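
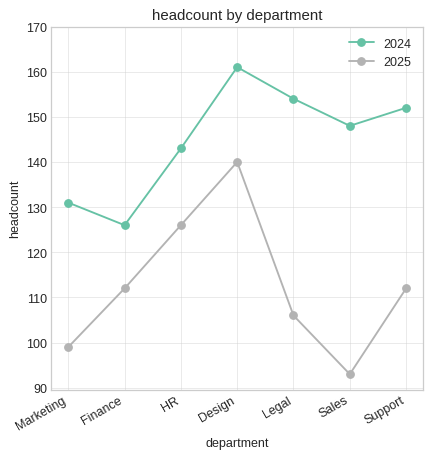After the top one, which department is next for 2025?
Top 3 for 2025: Design ≈ 140, HR ≈ 130, Support ≈ 110.

HR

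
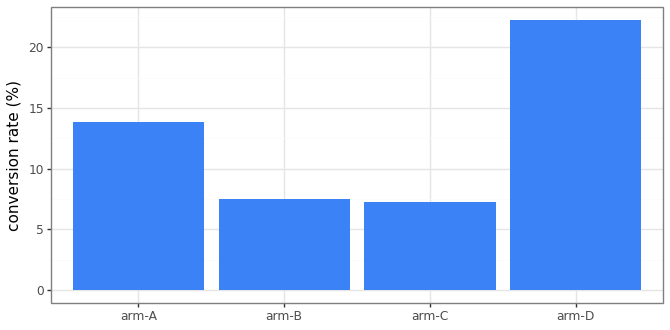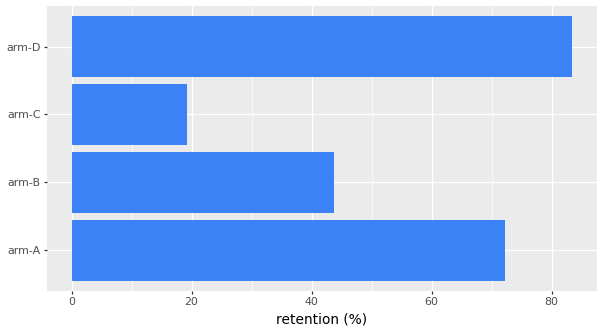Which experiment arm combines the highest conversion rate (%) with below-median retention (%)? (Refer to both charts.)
arm-B

Chart 2 median retention (%) ≈ 60; below-median experiment arms: arm-B, arm-C. Among those, arm-B has the highest conversion rate (%) (≈ 10).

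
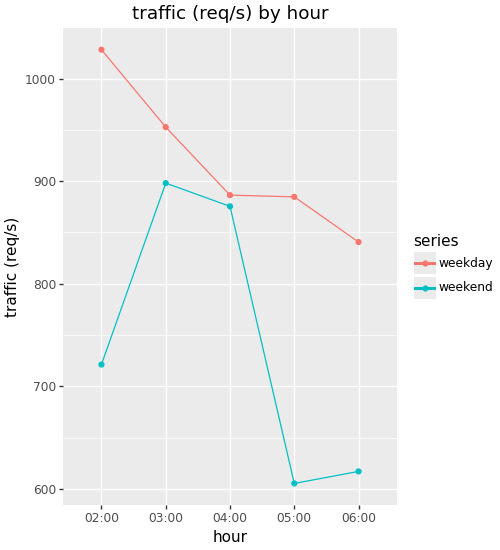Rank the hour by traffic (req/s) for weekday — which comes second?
Top 3 for weekday: 02:00 ≈ 1050, 03:00 ≈ 950, 04:00 ≈ 900.

03:00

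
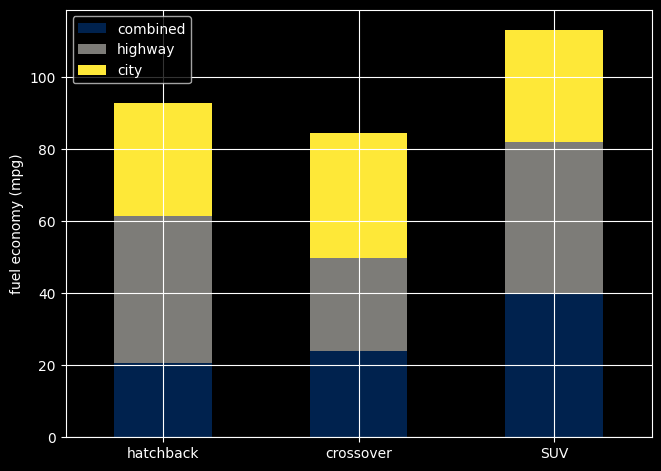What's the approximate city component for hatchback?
city top ≈ 90, bottom ≈ 60; segment ≈ 30.

≈ 30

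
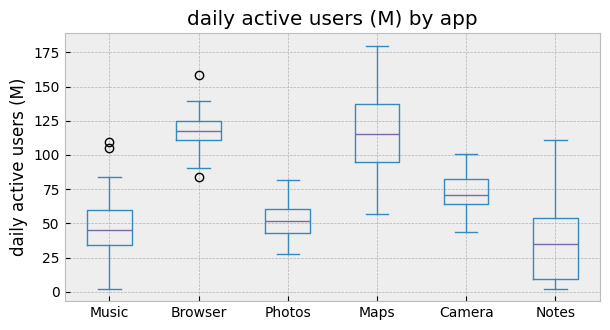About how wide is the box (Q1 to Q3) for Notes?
≈ 40

Q3 ≈ 50, Q1 ≈ 10; IQR ≈ 40.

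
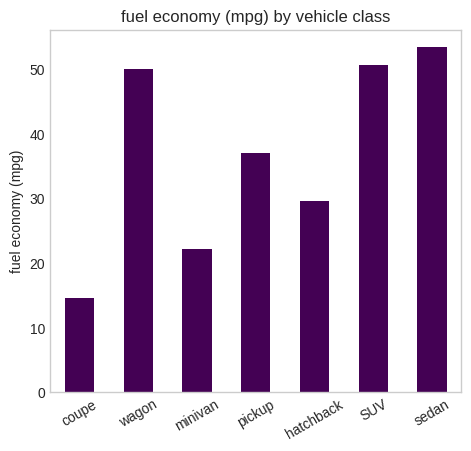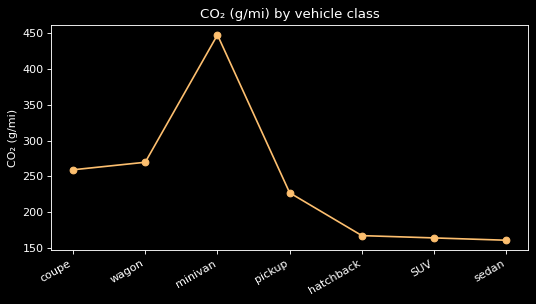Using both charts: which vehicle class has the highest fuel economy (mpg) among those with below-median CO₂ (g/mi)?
Chart 2 median CO₂ (g/mi) ≈ 250; below-median vehicle classes: hatchback, SUV, sedan. Among those, sedan has the highest fuel economy (mpg) (≈ 55).

sedan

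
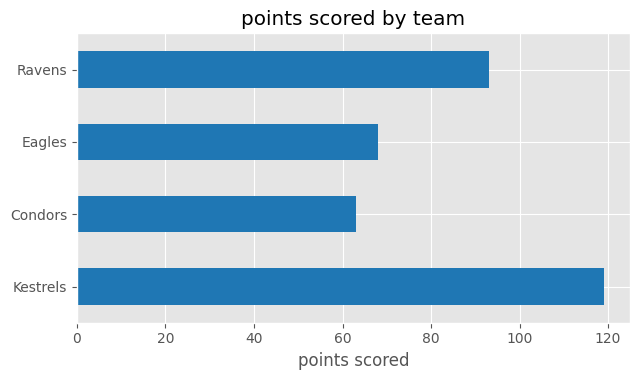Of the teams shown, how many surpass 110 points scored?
Above 110: Kestrels.

1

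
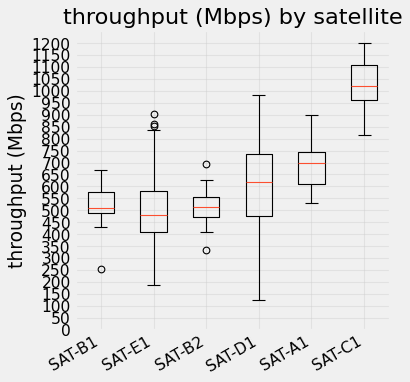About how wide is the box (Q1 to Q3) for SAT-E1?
≈ 200

Q3 ≈ 600, Q1 ≈ 400; IQR ≈ 200.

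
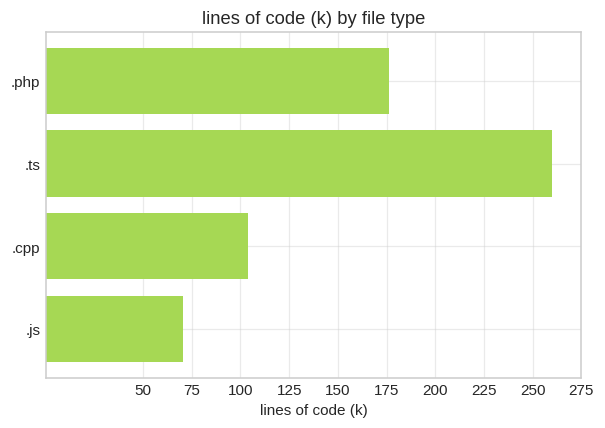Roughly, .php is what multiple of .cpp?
≈ 1.75×

.php ≈ 175, .cpp ≈ 100; 175/100 ≈ 1.75.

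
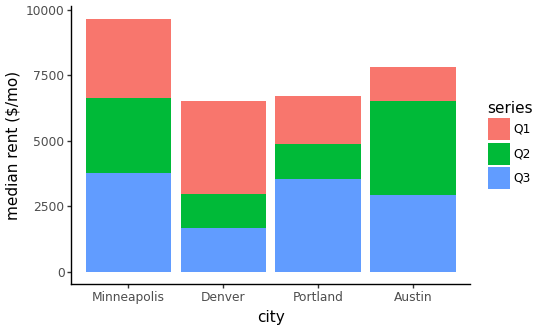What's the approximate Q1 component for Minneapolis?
≈ 3000

Q1 top ≈ 10000, bottom ≈ 7000; segment ≈ 3000.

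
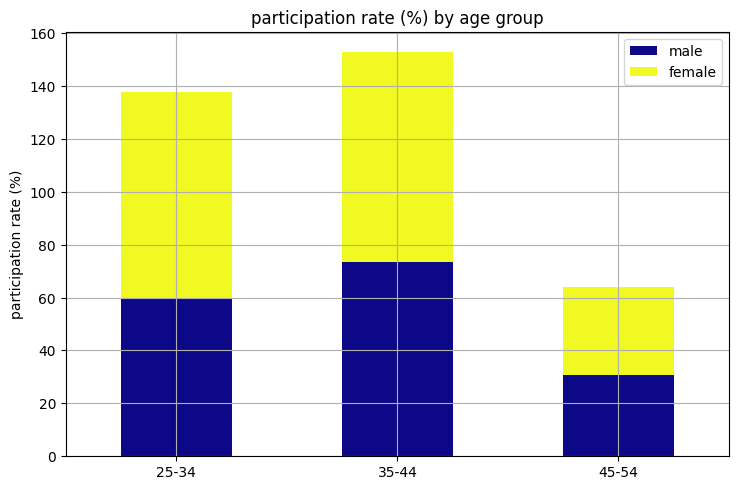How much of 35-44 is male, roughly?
≈ 80

male top ≈ 80, bottom ≈ 0; segment ≈ 80.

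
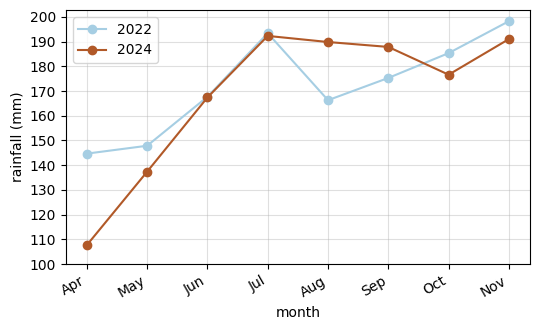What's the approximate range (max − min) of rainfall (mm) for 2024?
Max Jul ≈ 190, min Apr ≈ 110; range ≈ 80.

≈ 80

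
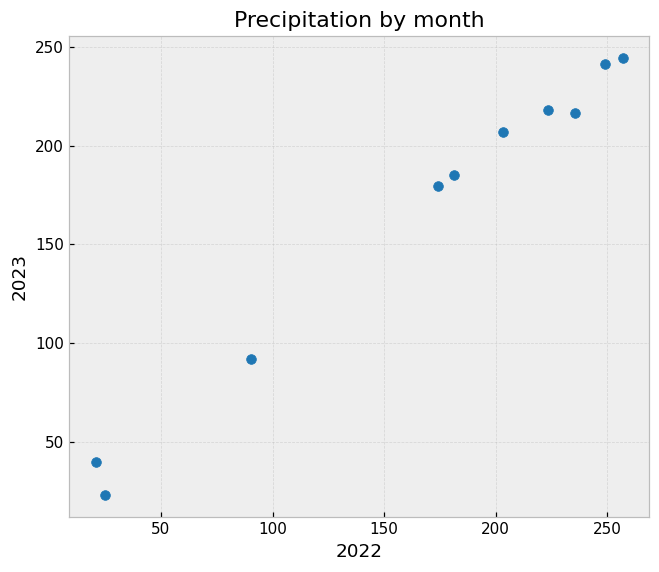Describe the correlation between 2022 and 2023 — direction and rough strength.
positive, strong

Points are positively correlated; strong (|r| ≈ 1.0).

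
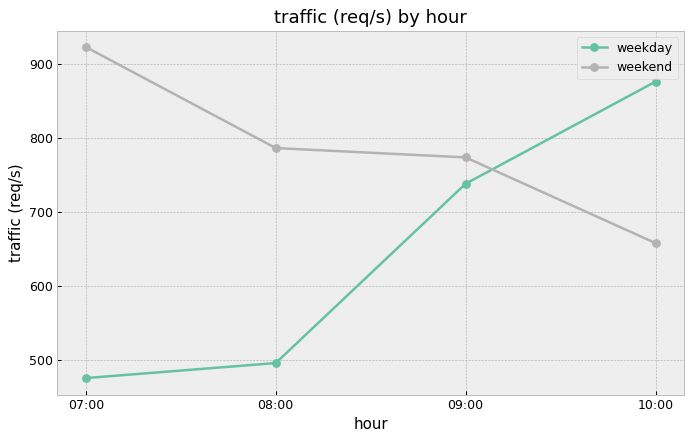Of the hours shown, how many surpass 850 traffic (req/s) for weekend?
Above 850: 07:00.

1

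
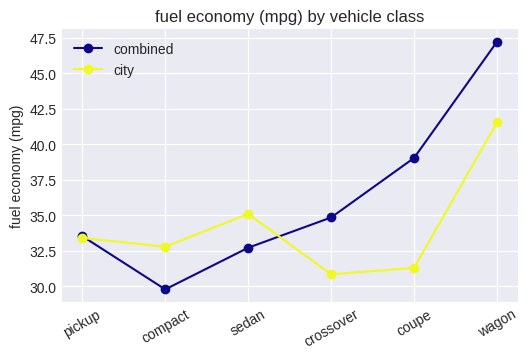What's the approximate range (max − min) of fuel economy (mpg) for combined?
Max wagon ≈ 48, min compact ≈ 30; range ≈ 18.

≈ 18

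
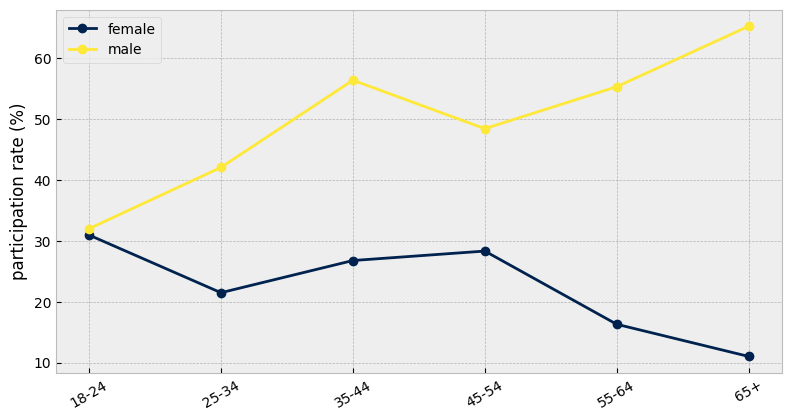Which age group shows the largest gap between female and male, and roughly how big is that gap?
65+, ≈ 55 %

65+: female ≈ 10, male ≈ 65 → gap ≈ 55. Next-largest (55-64) is only ≈ 40.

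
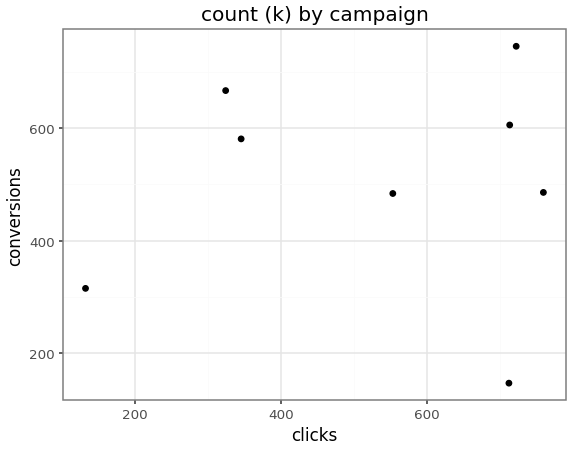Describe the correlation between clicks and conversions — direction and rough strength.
no clear correlation

Points are roughly uncorrelated; weak (|r| ≈ 0.1).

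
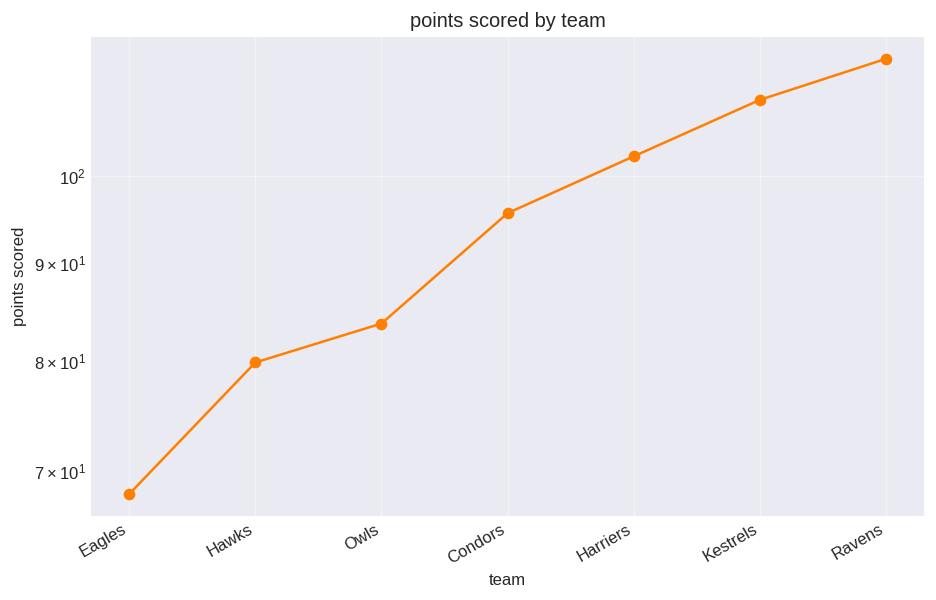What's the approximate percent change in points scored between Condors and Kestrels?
Condors ≈ 95, Kestrels ≈ 110; (110 − 95) / 95 ≈ +15.8%.

≈ +15.8%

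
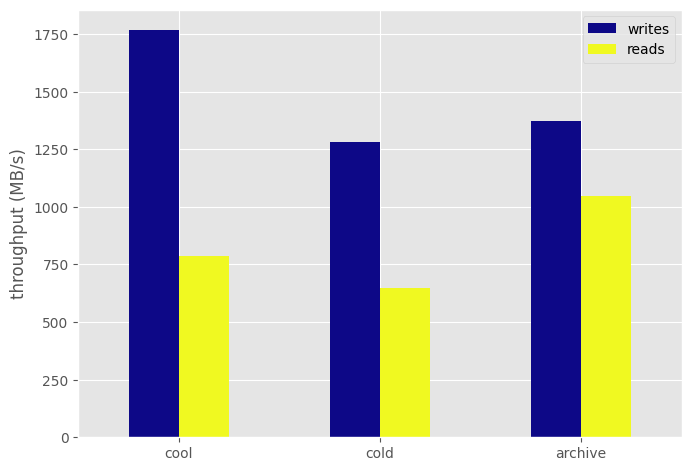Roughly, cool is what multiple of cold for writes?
≈ 1.5×

cool ≈ 1800, cold ≈ 1200; 1800/1200 ≈ 1.5.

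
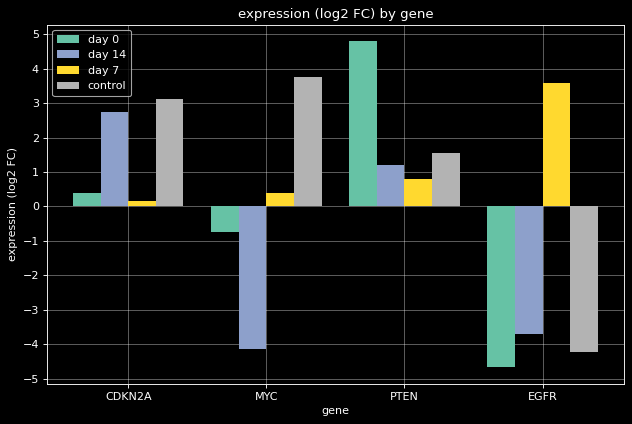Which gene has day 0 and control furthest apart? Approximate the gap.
MYC, ≈ 5 log2 FC

MYC: day 0 ≈ -1, control ≈ 4 → gap ≈ 5. Next-largest (PTEN) is only ≈ 3.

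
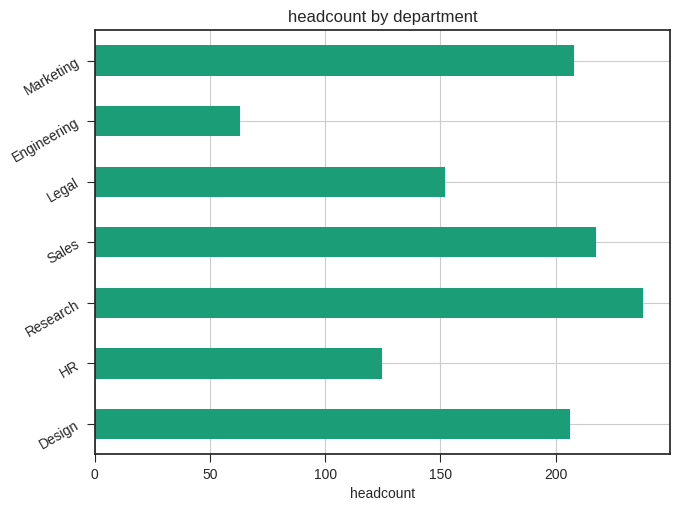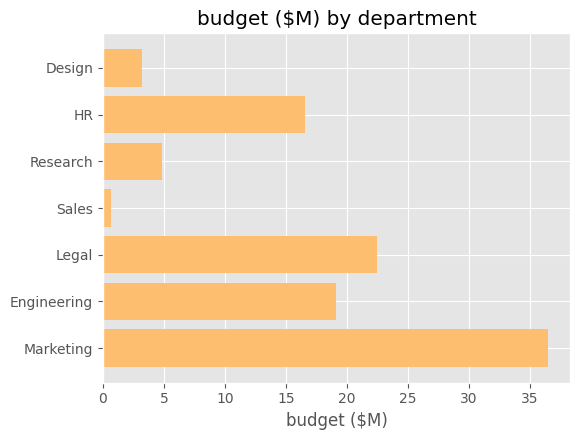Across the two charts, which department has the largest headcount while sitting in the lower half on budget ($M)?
Chart 2 median budget ($M) ≈ 15; below-median departments: Design, Research, Sales. Among those, Research has the highest headcount (≈ 250).

Research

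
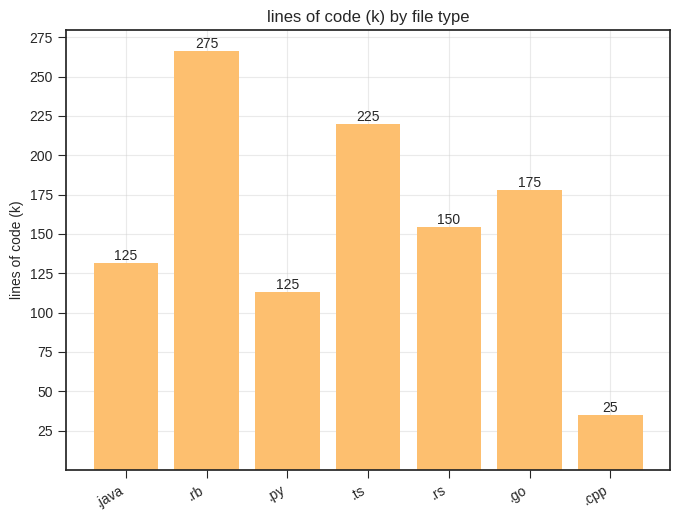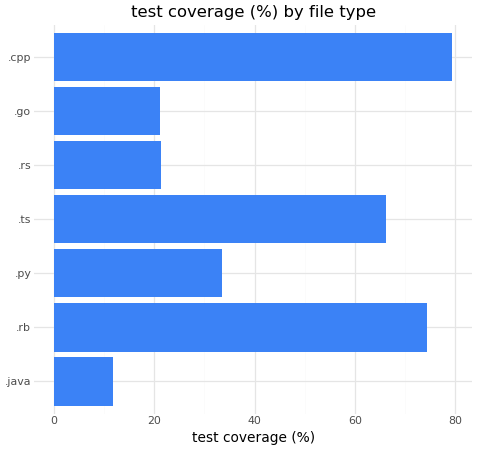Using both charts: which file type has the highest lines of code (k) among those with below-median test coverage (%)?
.go

Chart 2 median test coverage (%) ≈ 30; below-median file types: .java, .rs, .go. Among those, .go has the highest lines of code (k) (≈ 175).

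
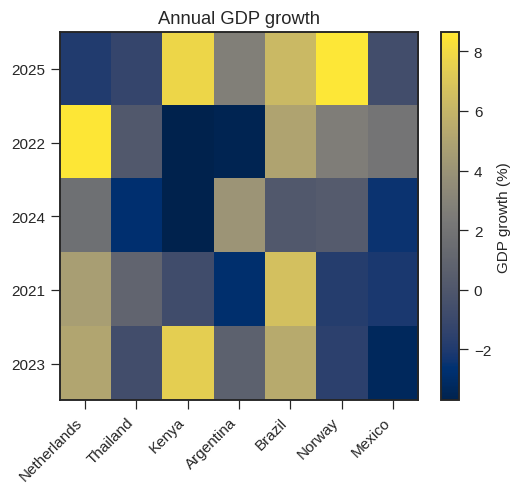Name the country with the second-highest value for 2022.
Brazil

Top 3 for 2022: Netherlands ≈ 8, Brazil ≈ 6, Norway ≈ 2.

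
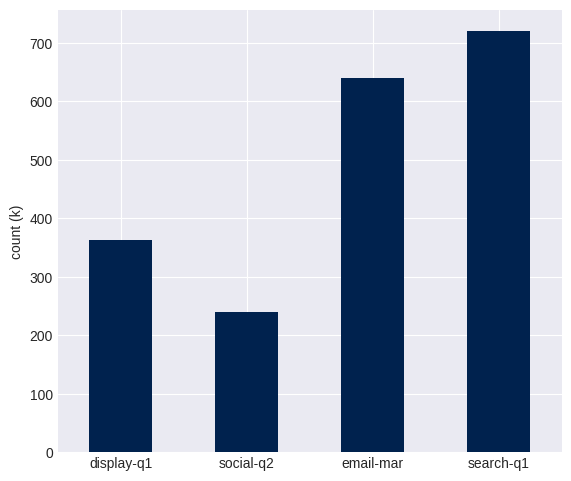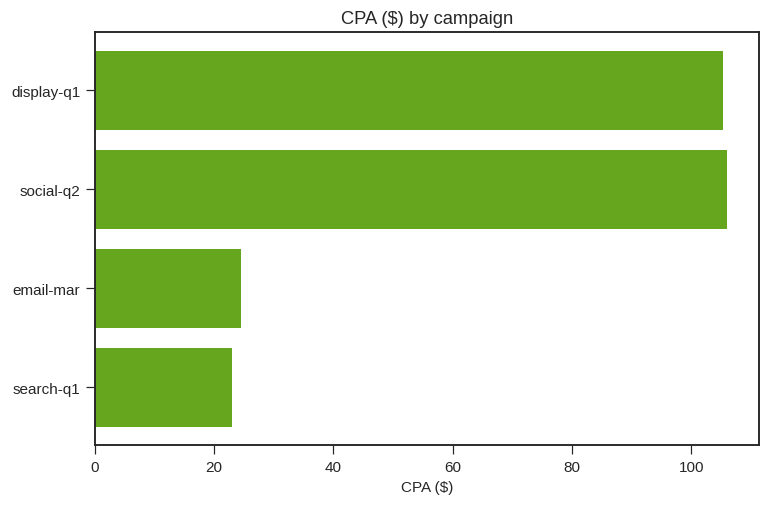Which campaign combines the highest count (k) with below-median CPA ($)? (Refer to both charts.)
Chart 2 median CPA ($) ≈ 60; below-median campaigns: email-mar, search-q1. Among those, search-q1 has the highest count (k) (≈ 700).

search-q1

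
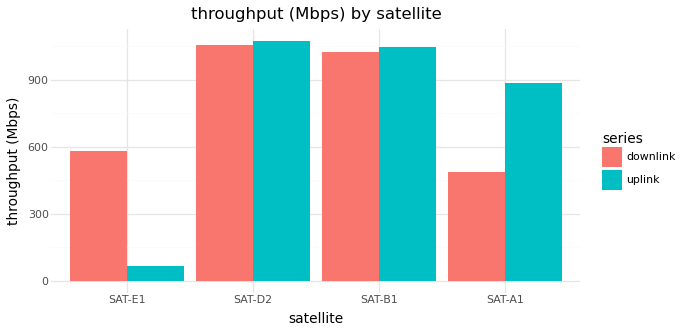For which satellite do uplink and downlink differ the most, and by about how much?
SAT-E1: uplink ≈ 100, downlink ≈ 600 → gap ≈ 500. Next-largest (SAT-A1) is only ≈ 400.

SAT-E1, ≈ 500 Mbps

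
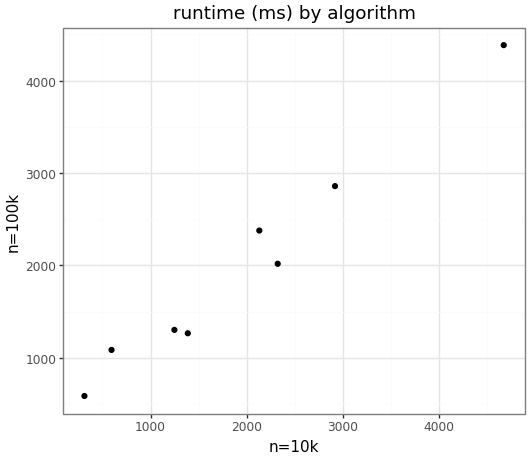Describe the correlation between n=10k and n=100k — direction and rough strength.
Points are positively correlated; strong (|r| ≈ 1.0).

positive, strong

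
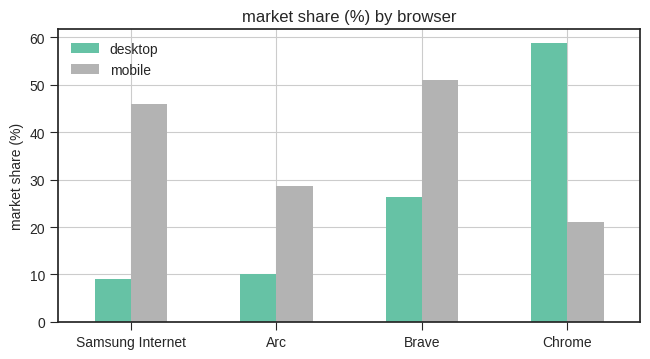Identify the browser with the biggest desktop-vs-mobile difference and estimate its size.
Chrome: desktop ≈ 60, mobile ≈ 20 → gap ≈ 40. Next-largest (Samsung Internet) is only ≈ 35.

Chrome, ≈ 40 %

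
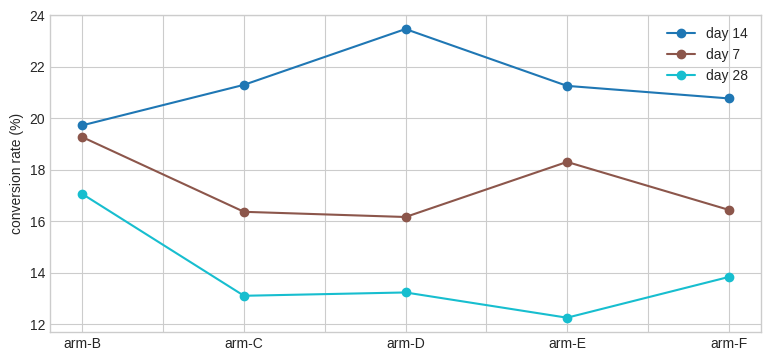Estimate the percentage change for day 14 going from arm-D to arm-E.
arm-D ≈ 23, arm-E ≈ 21; (21 − 23) / 23 ≈ -8.7%.

≈ -8.7%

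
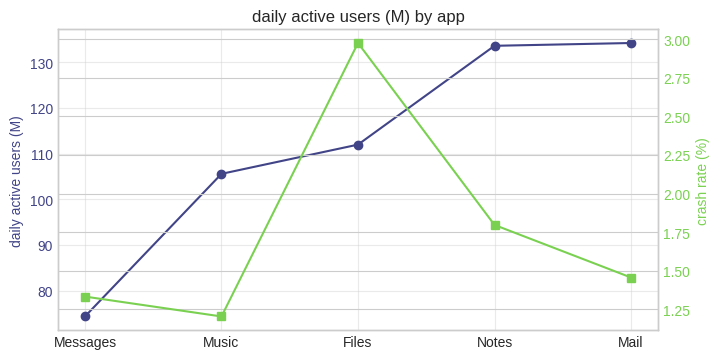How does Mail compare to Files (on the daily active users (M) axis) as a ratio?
≈ 1.23×

Mail ≈ 135, Files ≈ 110; 135/110 ≈ 1.23.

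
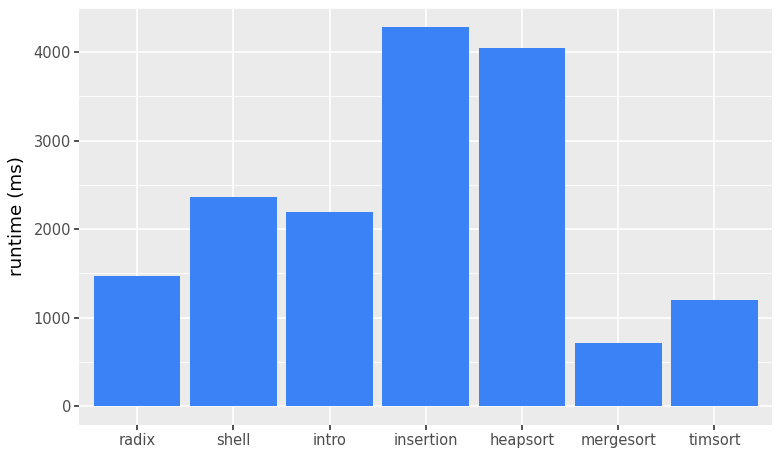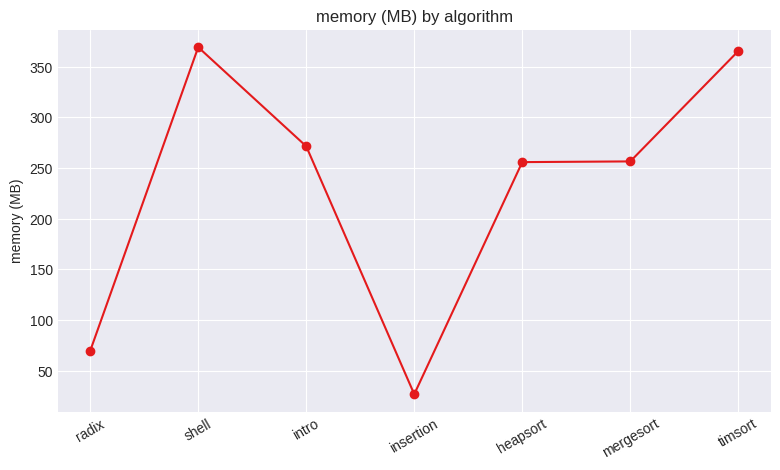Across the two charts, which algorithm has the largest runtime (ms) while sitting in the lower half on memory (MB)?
insertion

Chart 2 median memory (MB) ≈ 250; below-median algorithms: radix, insertion, heapsort. Among those, insertion has the highest runtime (ms) (≈ 4500).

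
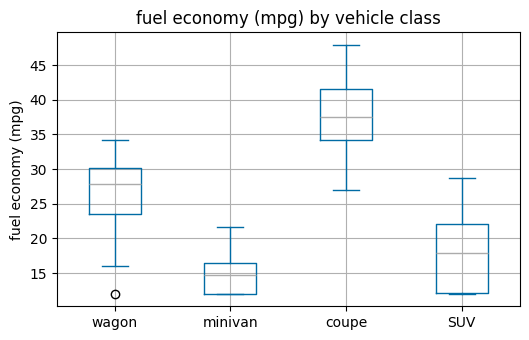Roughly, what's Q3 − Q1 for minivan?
≈ 4

Q3 ≈ 16, Q1 ≈ 12; IQR ≈ 4.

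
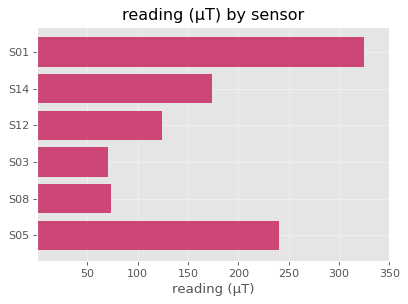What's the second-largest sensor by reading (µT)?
Top 3: S01 ≈ 300, S05 ≈ 250, S14 ≈ 150.

S05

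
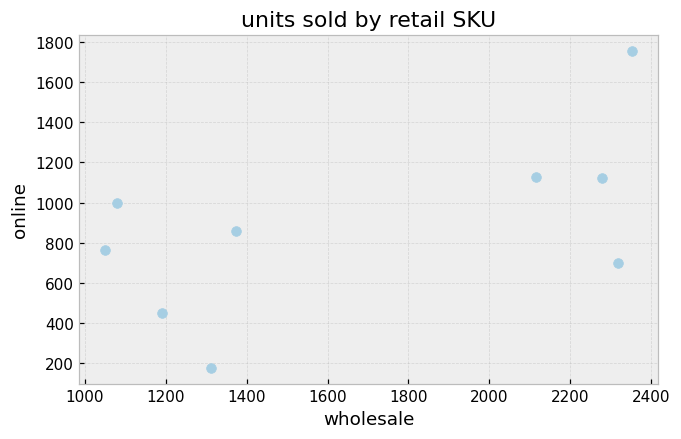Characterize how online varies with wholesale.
Points are positively correlated; moderate (|r| ≈ 0.6).

positive, moderate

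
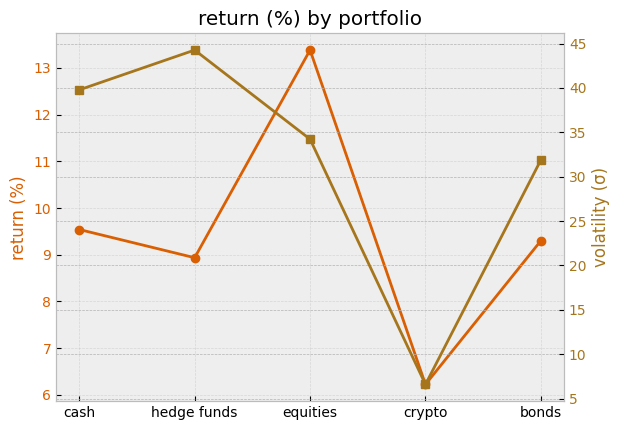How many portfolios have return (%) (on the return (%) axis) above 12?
1

Above 12: equities.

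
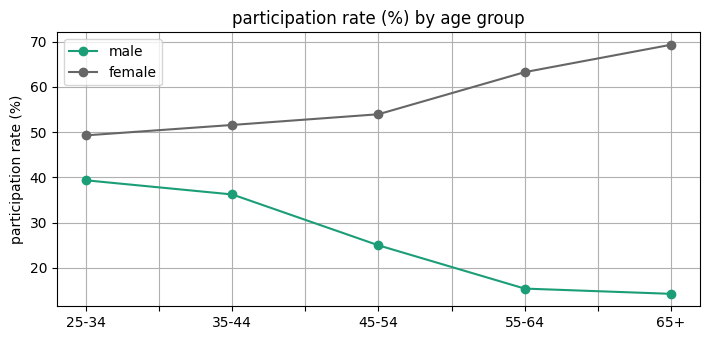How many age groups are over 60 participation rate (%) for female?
Above 60: 55-64, 65+.

2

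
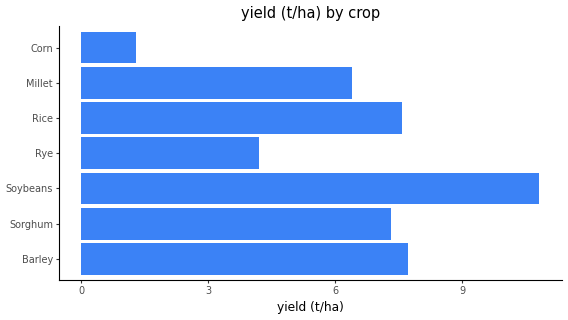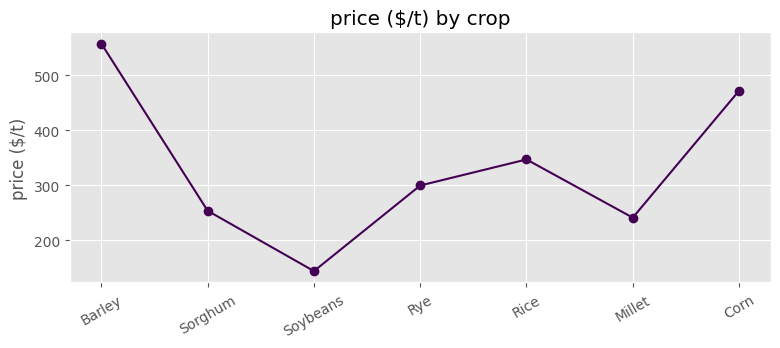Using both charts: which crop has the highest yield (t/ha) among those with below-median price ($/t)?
Soybeans

Chart 2 median price ($/t) ≈ 300; below-median crops: Sorghum, Soybeans, Millet. Among those, Soybeans has the highest yield (t/ha) (≈ 11).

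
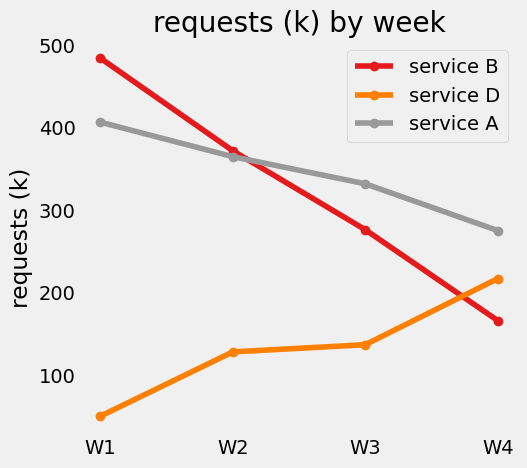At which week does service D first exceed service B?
W3: service D ≈ 150 vs service B ≈ 300 (not yet); W4: service D ≈ 200 vs service B ≈ 150 (first crossover).

W4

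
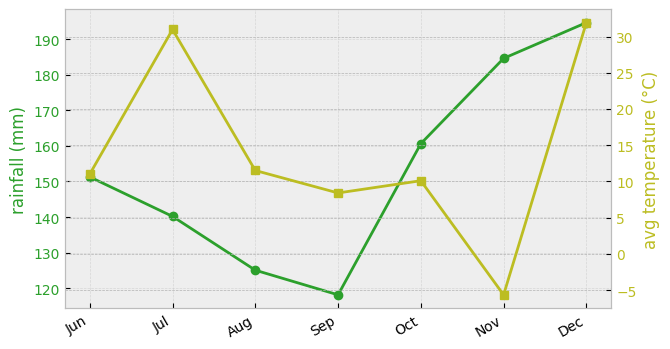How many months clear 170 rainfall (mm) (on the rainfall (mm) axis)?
Above 170: Nov, Dec.

2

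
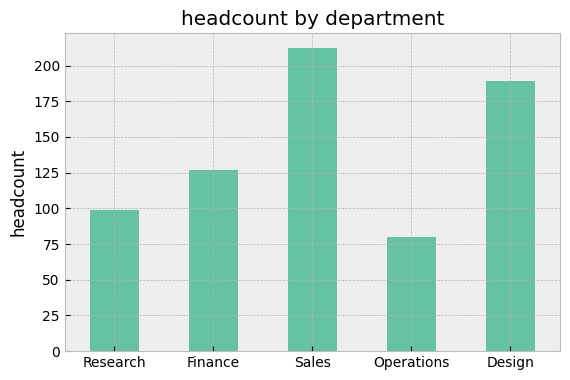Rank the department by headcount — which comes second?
Design

Top 3: Sales ≈ 220, Design ≈ 180, Finance ≈ 120.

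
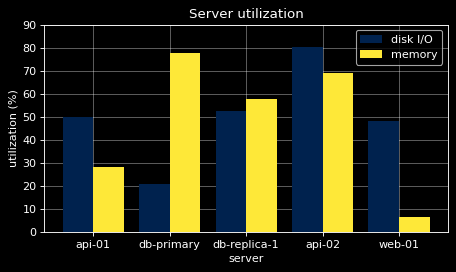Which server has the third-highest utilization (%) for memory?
db-replica-1

Top 4 for memory: db-primary ≈ 80, api-02 ≈ 70, db-replica-1 ≈ 60, api-01 ≈ 30.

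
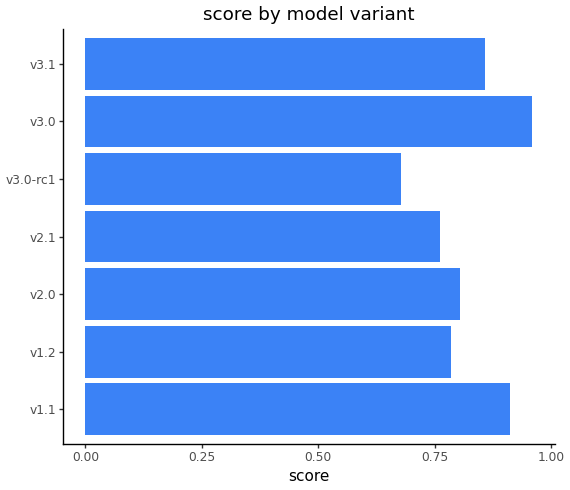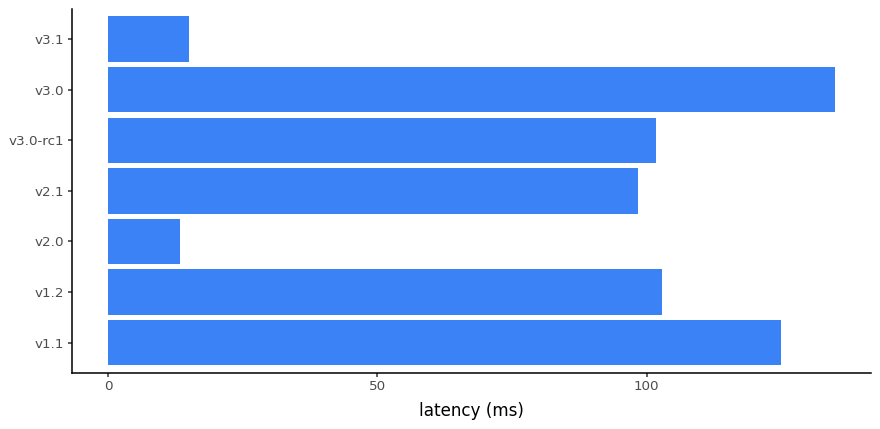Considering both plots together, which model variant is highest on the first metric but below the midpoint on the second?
v3.1

Chart 2 median latency (ms) ≈ 100; below-median model variants: v2.0, v2.1, v3.1. Among those, v3.1 has the highest score (≈ 0.9).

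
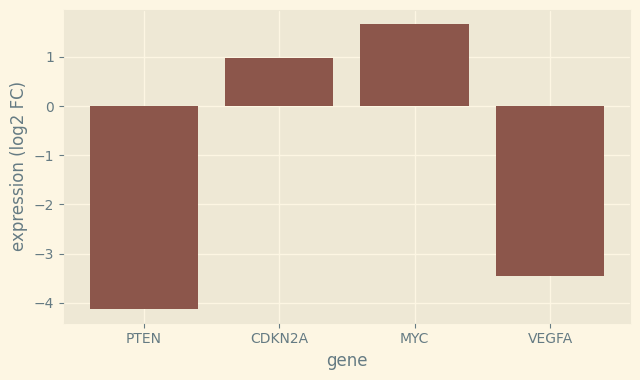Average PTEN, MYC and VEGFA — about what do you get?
≈ -2

(-4.0 + 1.5 + -3.5) / 3 ≈ -2.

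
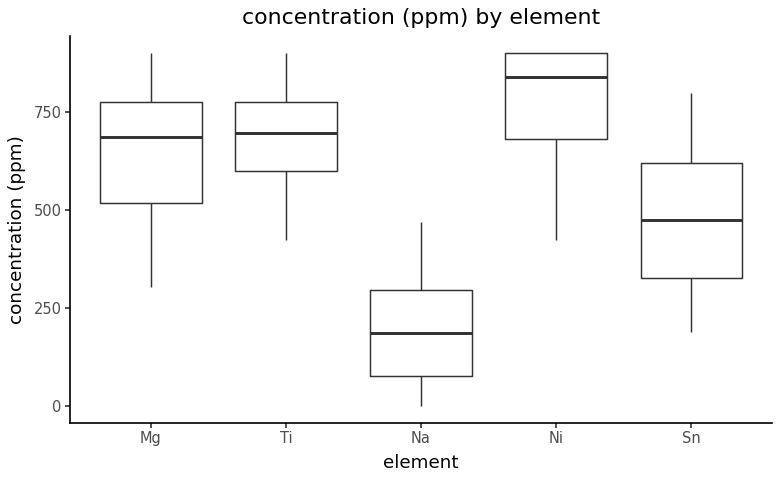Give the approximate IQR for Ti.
Q3 ≈ 800, Q1 ≈ 600; IQR ≈ 200.

≈ 200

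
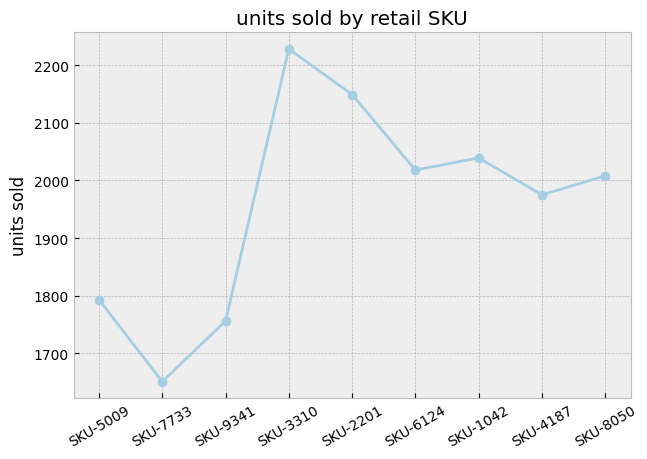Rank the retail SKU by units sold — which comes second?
Top 3: SKU-3310 ≈ 2250, SKU-2201 ≈ 2150, SKU-1042 ≈ 2050.

SKU-2201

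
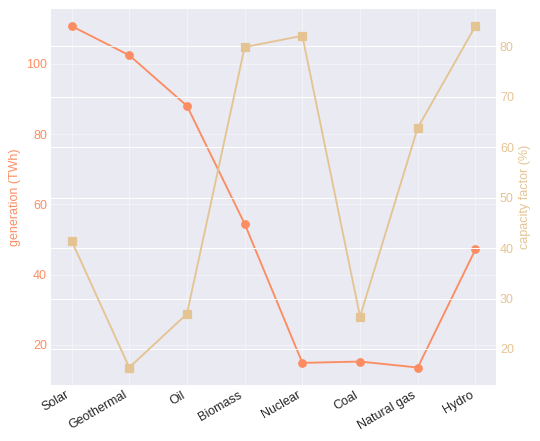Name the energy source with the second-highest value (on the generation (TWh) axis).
Geothermal

Top 3 (on the generation (TWh) axis): Solar ≈ 110, Geothermal ≈ 100, Oil ≈ 90.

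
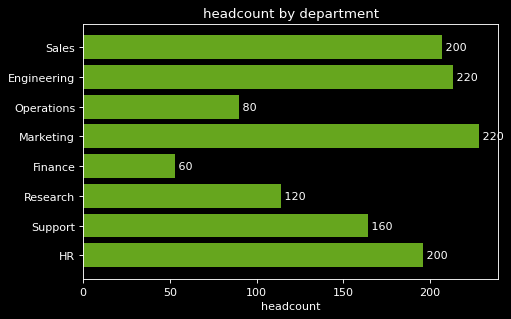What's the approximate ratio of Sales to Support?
Sales ≈ 200, Support ≈ 160; 200/160 ≈ 1.25.

≈ 1.25×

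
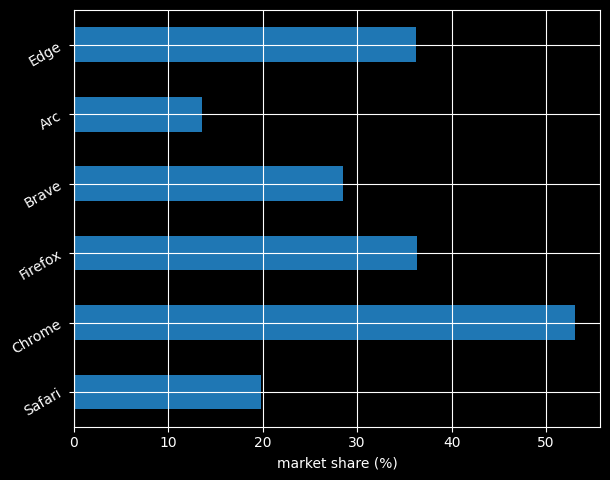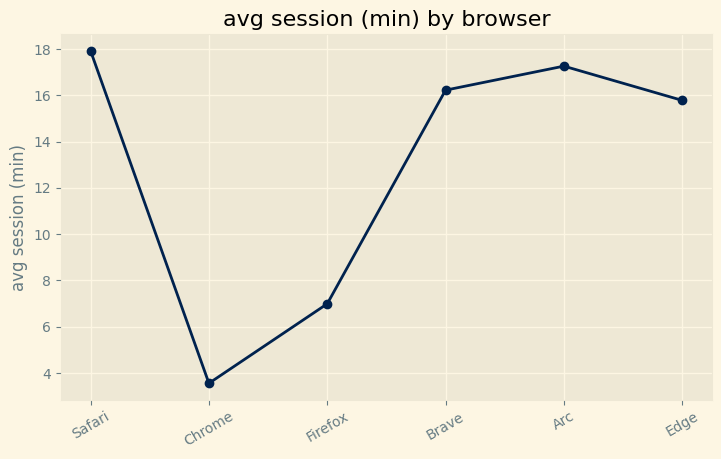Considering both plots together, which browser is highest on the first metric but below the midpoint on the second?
Chrome

Chart 2 median avg session (min) ≈ 16; below-median browsers: Chrome, Firefox, Edge. Among those, Chrome has the highest market share (%) (≈ 55).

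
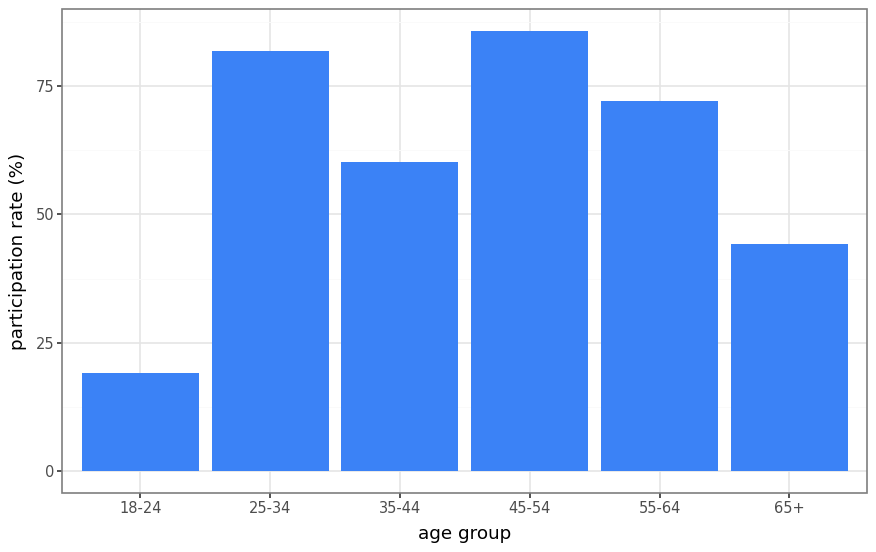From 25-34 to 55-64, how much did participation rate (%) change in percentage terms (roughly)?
≈ -12.5%

25-34 ≈ 80, 55-64 ≈ 70; (70 − 80) / 80 ≈ -12.5%.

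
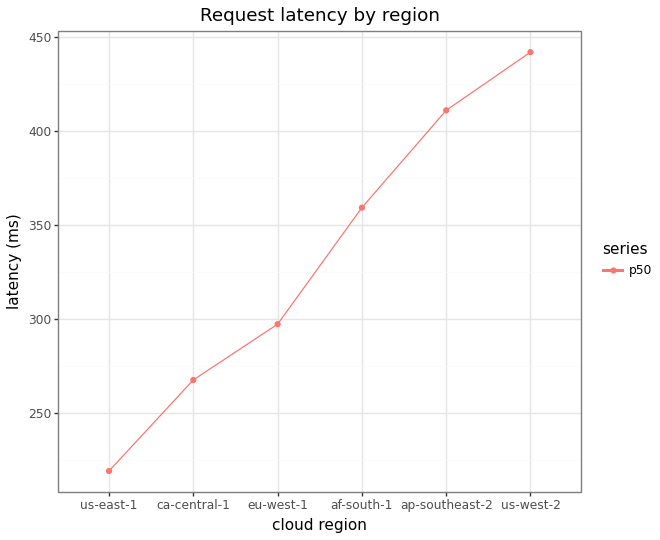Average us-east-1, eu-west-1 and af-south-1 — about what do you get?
(220 + 300 + 360) / 3 ≈ 293.

≈ 293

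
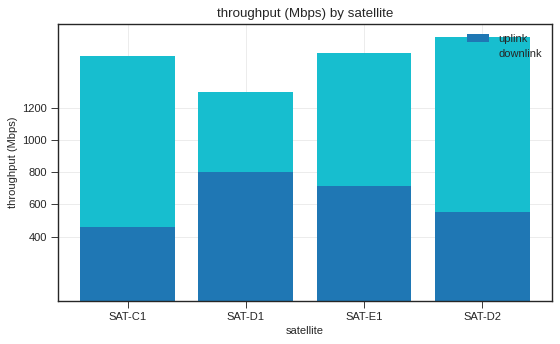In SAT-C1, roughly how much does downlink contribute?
≈ 1200

downlink top ≈ 1600, bottom ≈ 400; segment ≈ 1200.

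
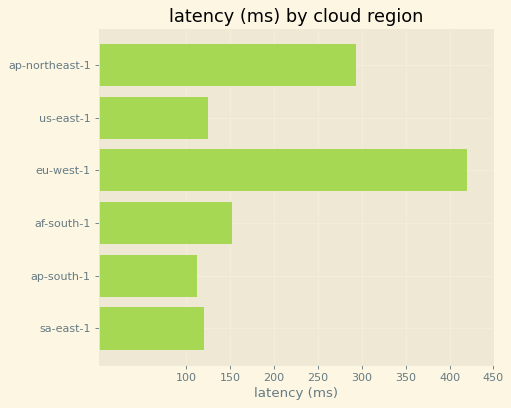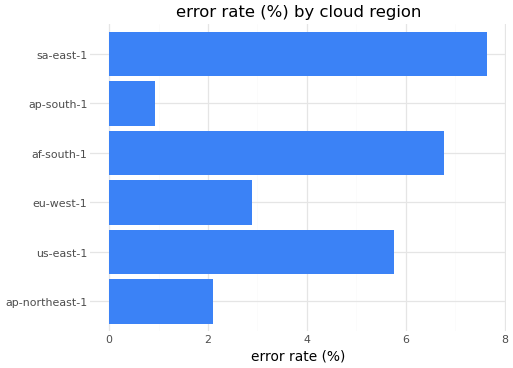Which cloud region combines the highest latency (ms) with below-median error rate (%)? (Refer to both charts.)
Chart 2 median error rate (%) ≈ 4; below-median cloud regions: ap-northeast-1, eu-west-1, ap-south-1. Among those, eu-west-1 has the highest latency (ms) (≈ 400).

eu-west-1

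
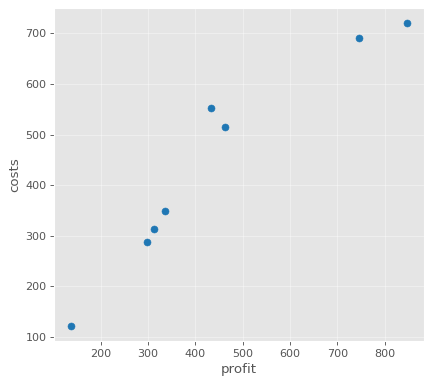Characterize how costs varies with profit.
Points are positively correlated; strong (|r| ≈ 1.0).

positive, strong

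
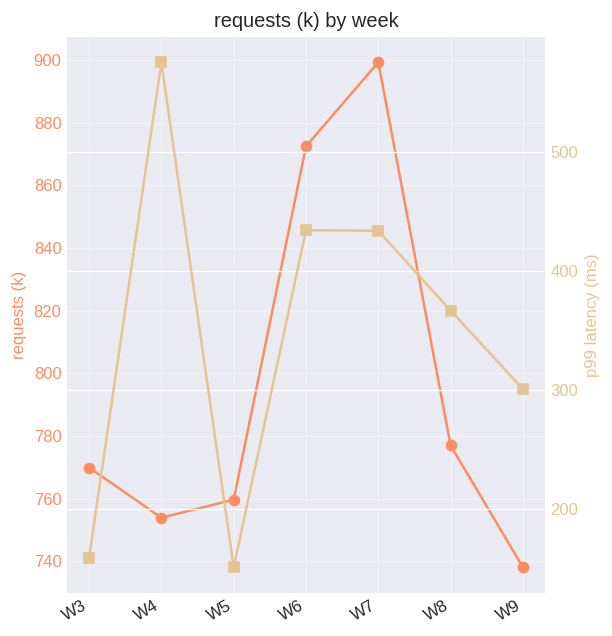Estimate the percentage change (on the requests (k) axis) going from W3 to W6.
W3 ≈ 760, W6 ≈ 880; (880 − 760) / 760 ≈ +15.8%.

≈ +15.8%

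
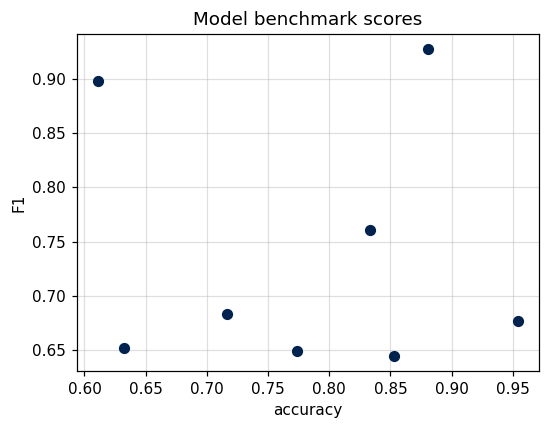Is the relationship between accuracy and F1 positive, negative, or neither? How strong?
Points are roughly uncorrelated; weak (|r| ≈ 0.1).

no clear correlation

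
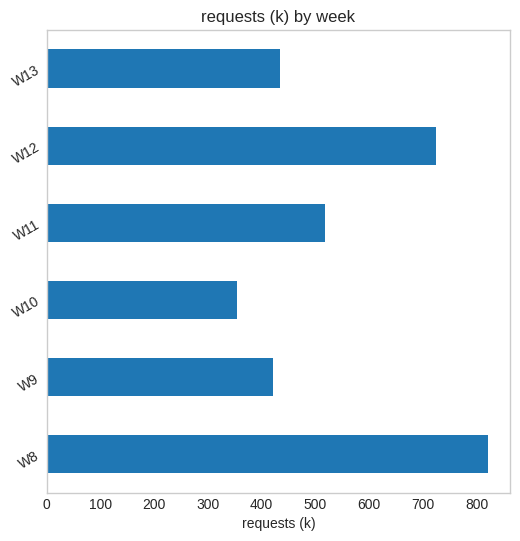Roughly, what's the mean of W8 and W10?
≈ 600

(800 + 400) / 2 ≈ 600.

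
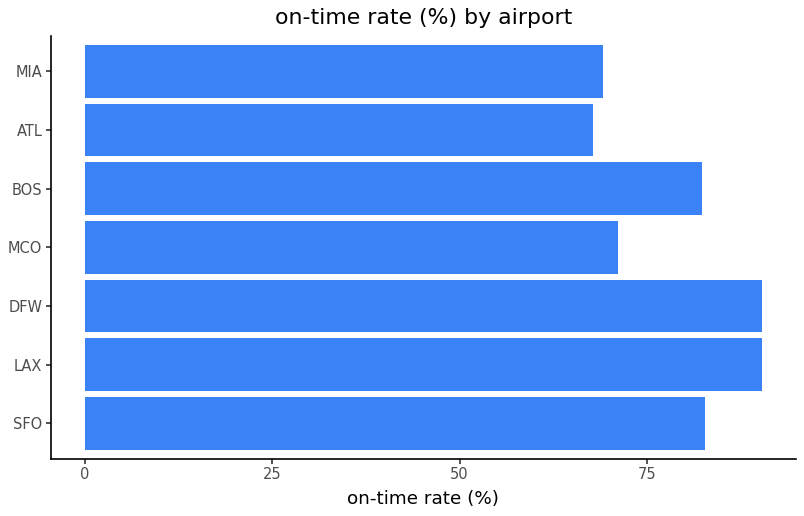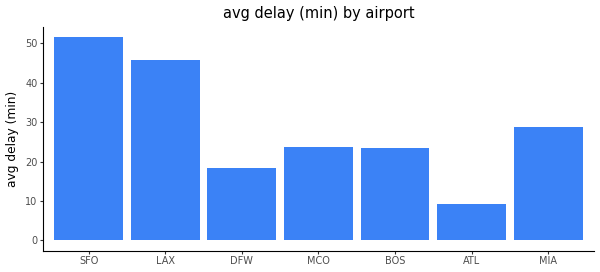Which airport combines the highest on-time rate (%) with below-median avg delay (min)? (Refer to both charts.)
Chart 2 median avg delay (min) ≈ 25; below-median airports: DFW, BOS, ATL. Among those, DFW has the highest on-time rate (%) (≈ 90).

DFW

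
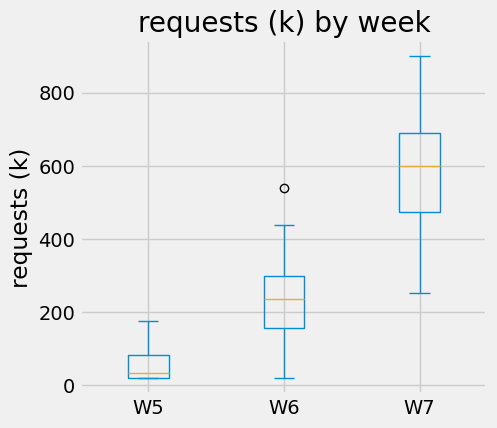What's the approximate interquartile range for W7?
Q3 ≈ 700, Q1 ≈ 450; IQR ≈ 250.

≈ 250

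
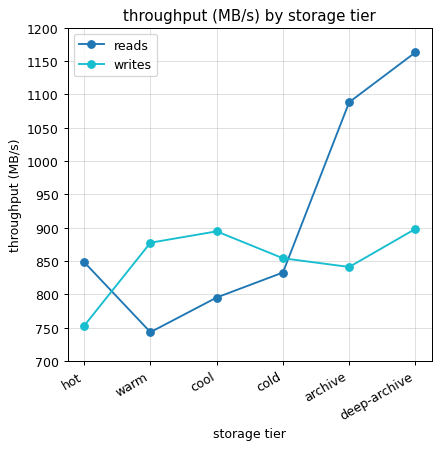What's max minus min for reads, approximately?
≈ 400

Max deep-archive ≈ 1150, min warm ≈ 750; range ≈ 400.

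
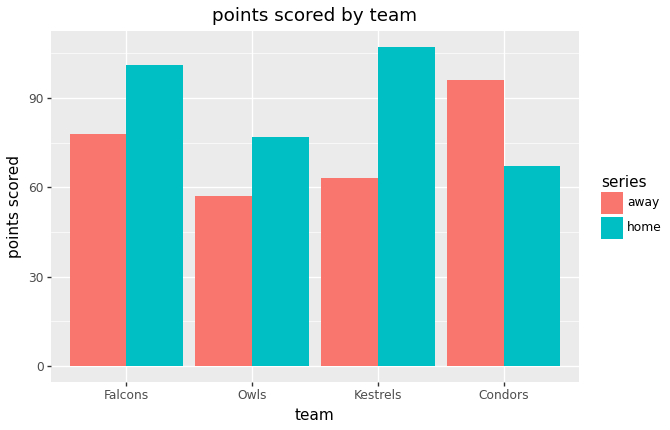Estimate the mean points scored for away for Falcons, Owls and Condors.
≈ 80

(80 + 60 + 100) / 3 ≈ 80.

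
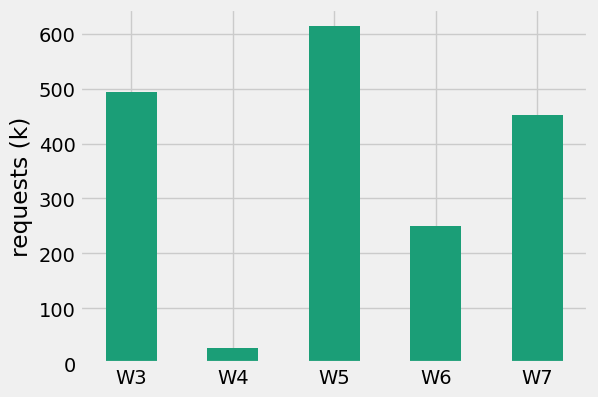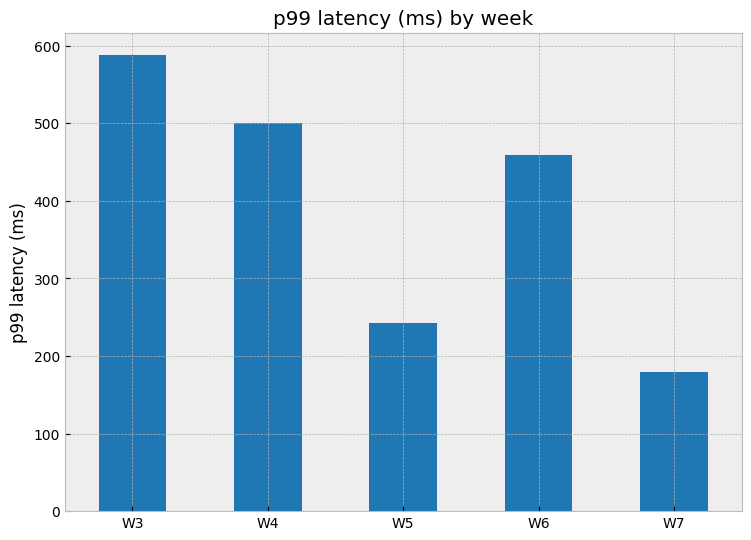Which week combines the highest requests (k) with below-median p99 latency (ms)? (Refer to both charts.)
W5

Chart 2 median p99 latency (ms) ≈ 500; below-median weeks: W5, W7. Among those, W5 has the highest requests (k) (≈ 600).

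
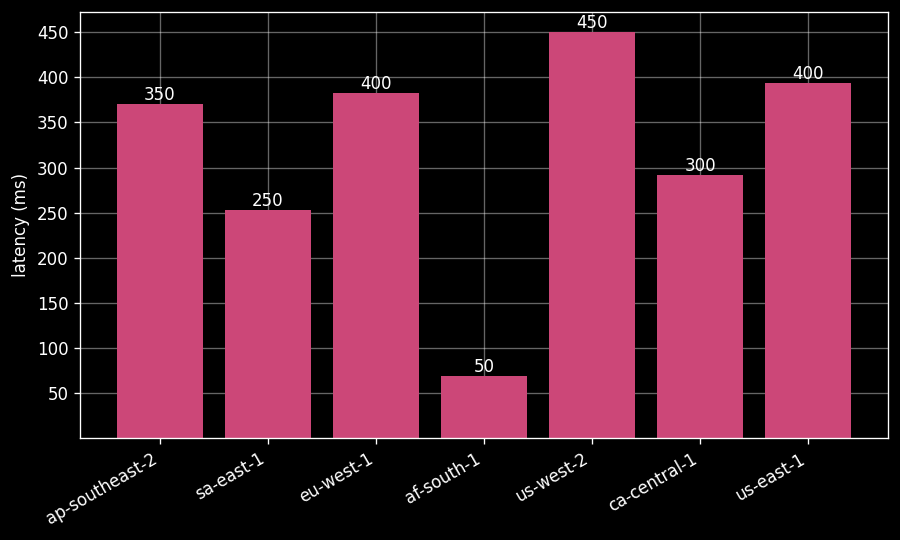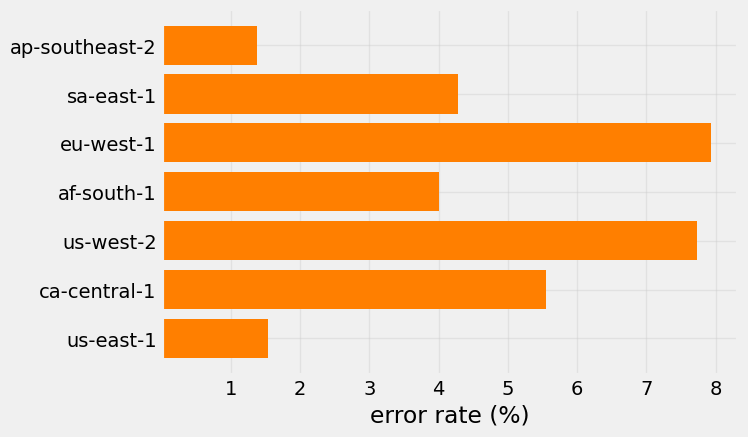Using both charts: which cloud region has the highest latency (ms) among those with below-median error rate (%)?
us-east-1

Chart 2 median error rate (%) ≈ 4; below-median cloud regions: ap-southeast-2, af-south-1, us-east-1. Among those, us-east-1 has the highest latency (ms) (≈ 400).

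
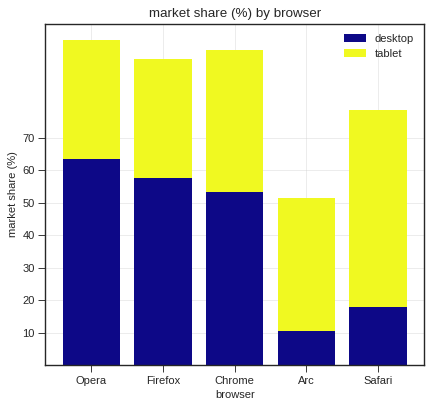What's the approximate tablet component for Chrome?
tablet top ≈ 100, bottom ≈ 50; segment ≈ 50.

≈ 50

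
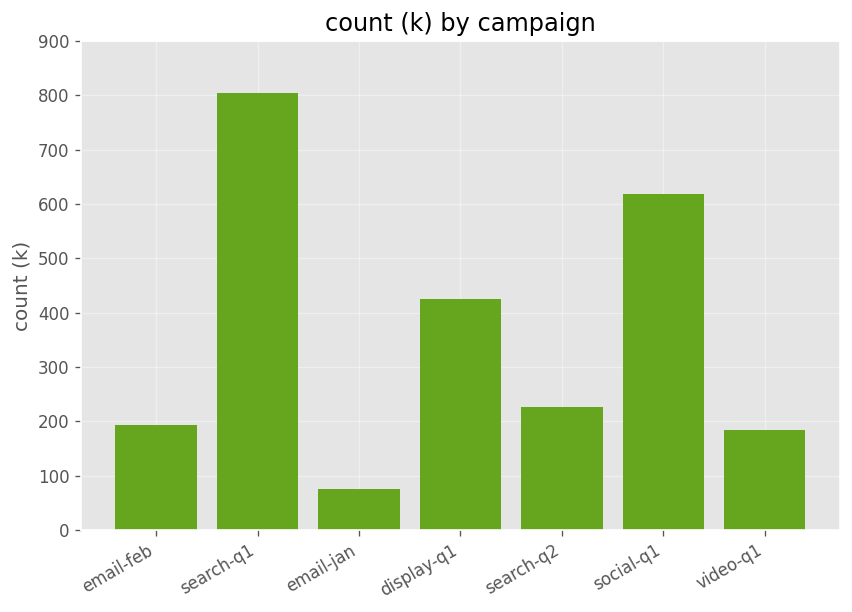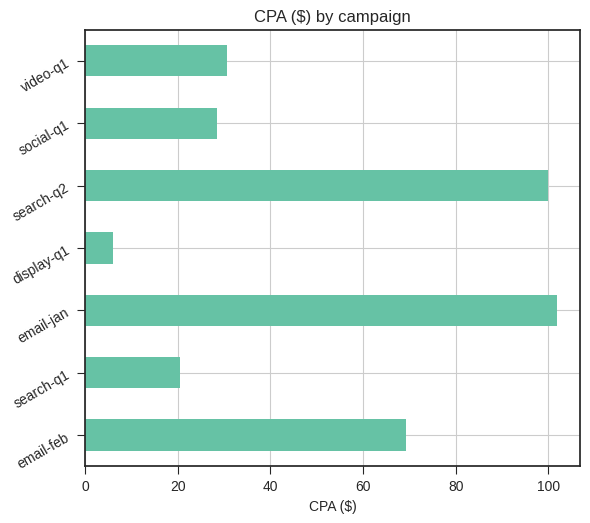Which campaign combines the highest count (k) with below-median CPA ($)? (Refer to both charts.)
search-q1

Chart 2 median CPA ($) ≈ 30; below-median campaigns: search-q1, display-q1, social-q1. Among those, search-q1 has the highest count (k) (≈ 800).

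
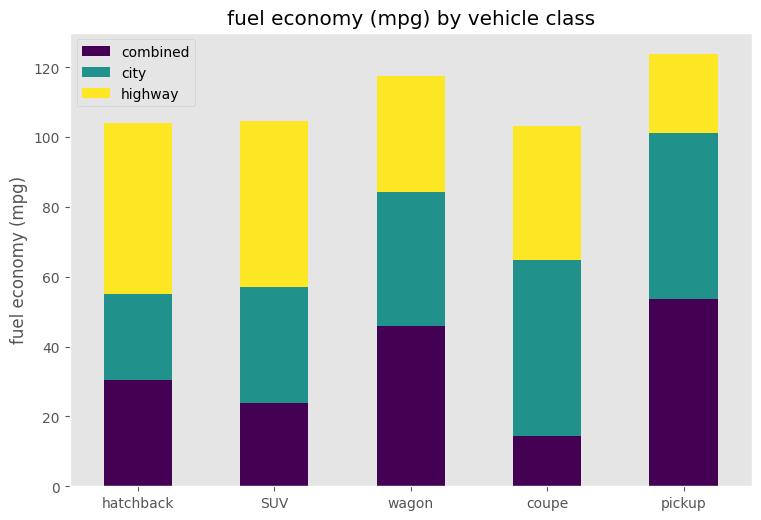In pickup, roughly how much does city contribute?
≈ 40

city top ≈ 100, bottom ≈ 60; segment ≈ 40.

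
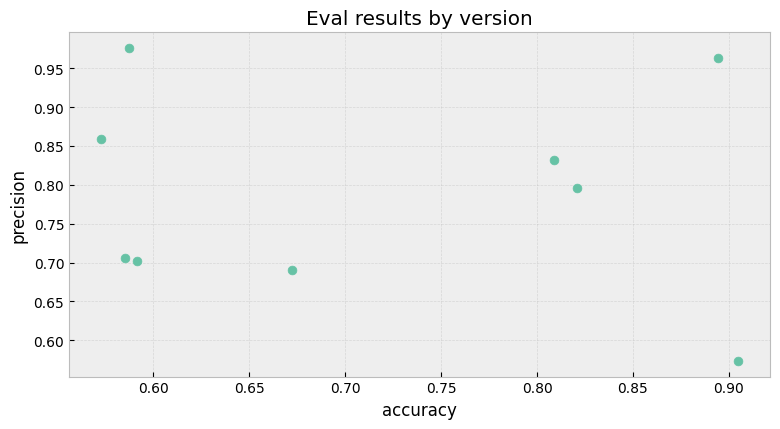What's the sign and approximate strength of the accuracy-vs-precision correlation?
no clear correlation

Points are roughly uncorrelated; weak (|r| ≈ 0.1).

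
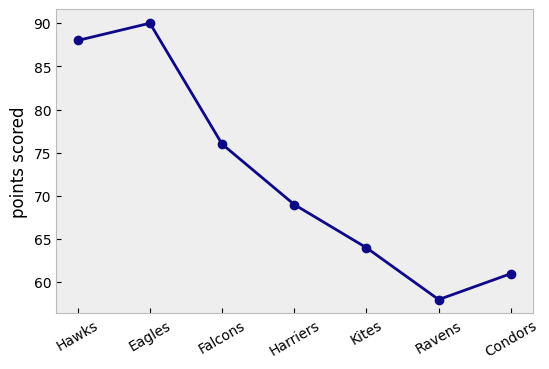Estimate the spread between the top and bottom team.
≈ 30

Max Eagles ≈ 90, min Ravens ≈ 60; range ≈ 30.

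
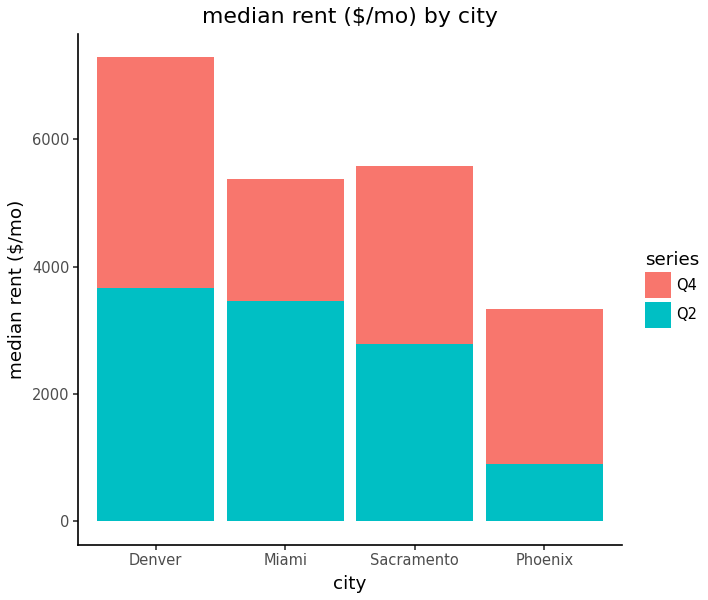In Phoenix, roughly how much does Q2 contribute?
Q2 top ≈ 1000, bottom ≈ 0; segment ≈ 1000.

≈ 1000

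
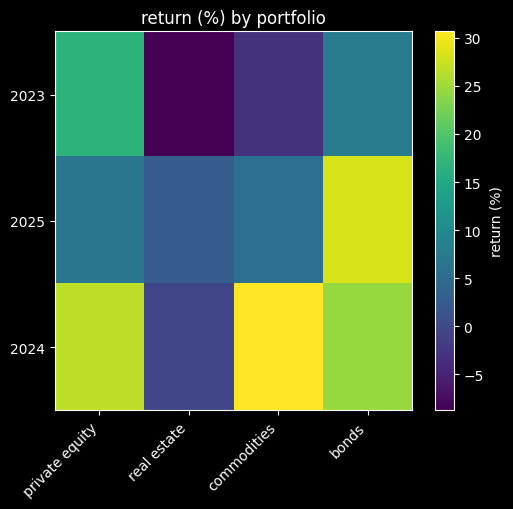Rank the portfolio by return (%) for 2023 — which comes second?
Top 3 for 2023: private equity ≈ 15, bonds ≈ 5, commodities ≈ -5.

bonds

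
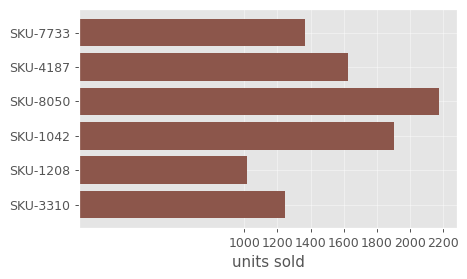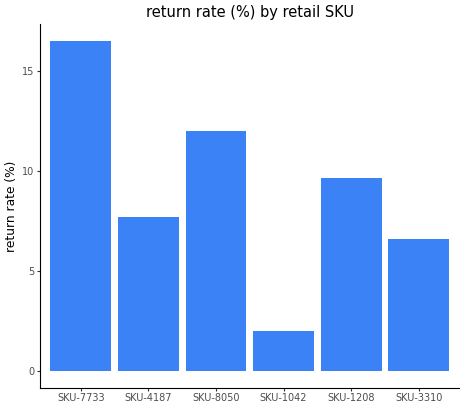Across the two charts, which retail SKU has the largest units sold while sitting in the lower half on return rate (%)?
Chart 2 median return rate (%) ≈ 8; below-median retail SKUs: SKU-4187, SKU-1042, SKU-3310. Among those, SKU-1042 has the highest units sold (≈ 2000).

SKU-1042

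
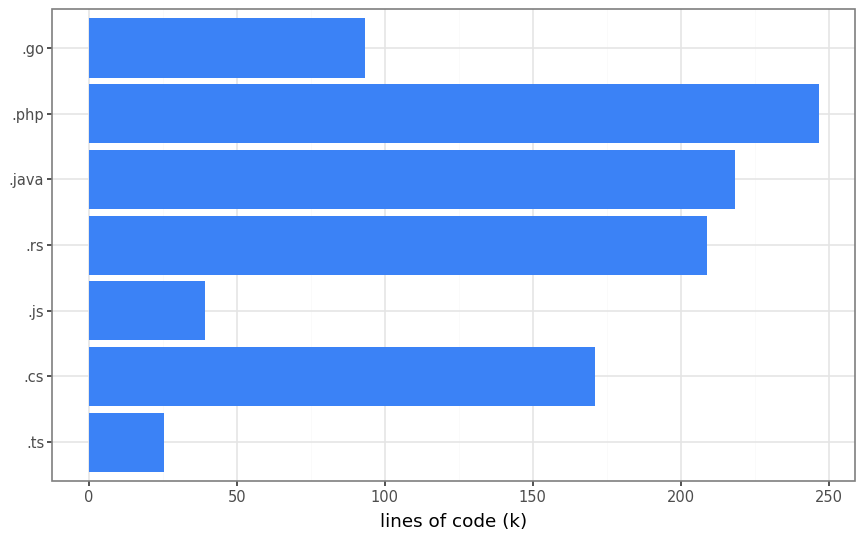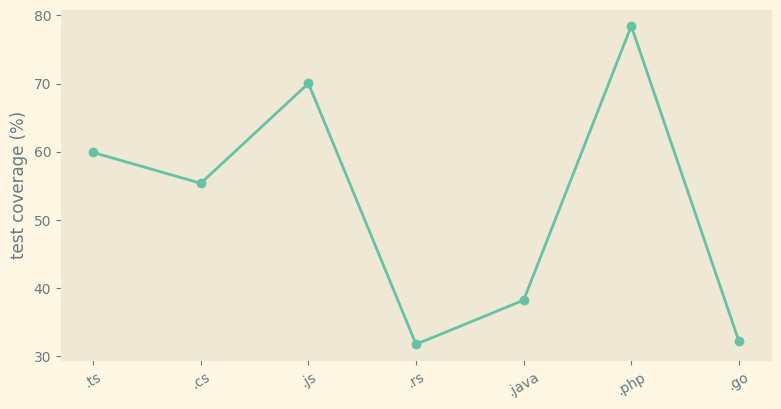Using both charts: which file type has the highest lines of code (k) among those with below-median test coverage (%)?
.java

Chart 2 median test coverage (%) ≈ 60; below-median file types: .rs, .java, .go. Among those, .java has the highest lines of code (k) (≈ 225).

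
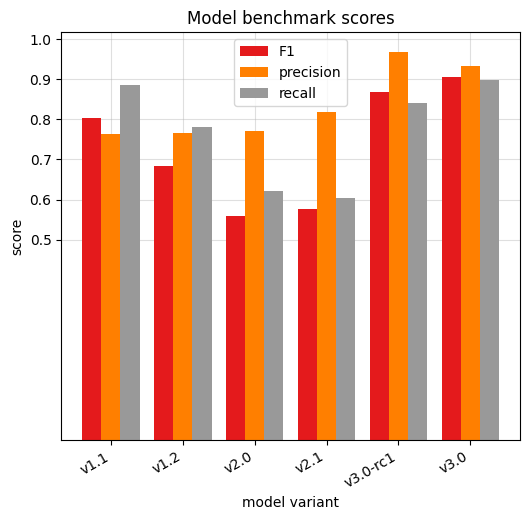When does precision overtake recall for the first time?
v2.0

v1.2: precision ≈ 0.8 vs recall ≈ 0.8 (not yet); v2.0: precision ≈ 0.8 vs recall ≈ 0.6 (first crossover).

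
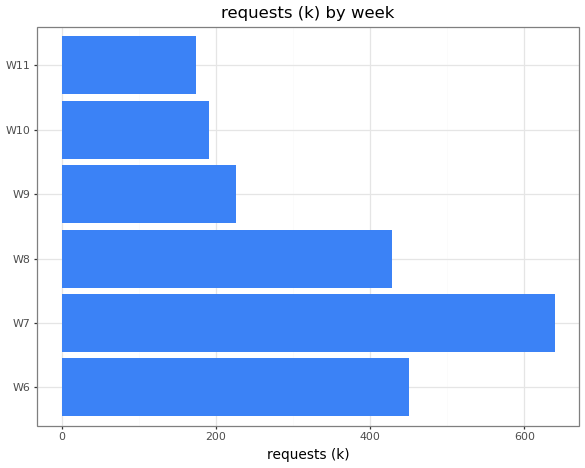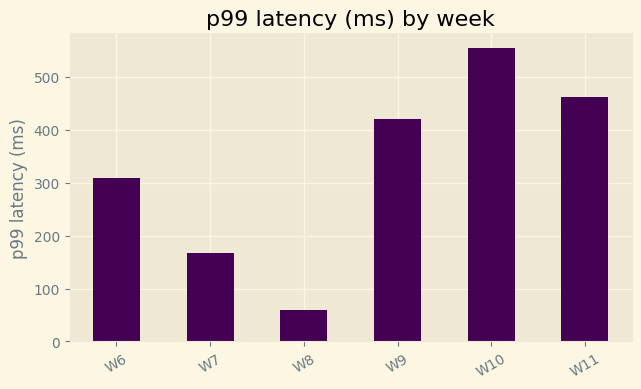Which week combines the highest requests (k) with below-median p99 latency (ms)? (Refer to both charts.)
Chart 2 median p99 latency (ms) ≈ 400; below-median weeks: W6, W7, W8. Among those, W7 has the highest requests (k) (≈ 600).

W7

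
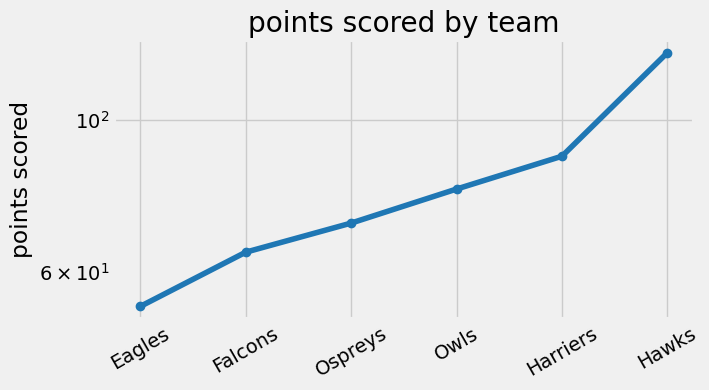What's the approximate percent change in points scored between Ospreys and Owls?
≈ +14.3%

Ospreys ≈ 70, Owls ≈ 80; (80 − 70) / 70 ≈ +14.3%.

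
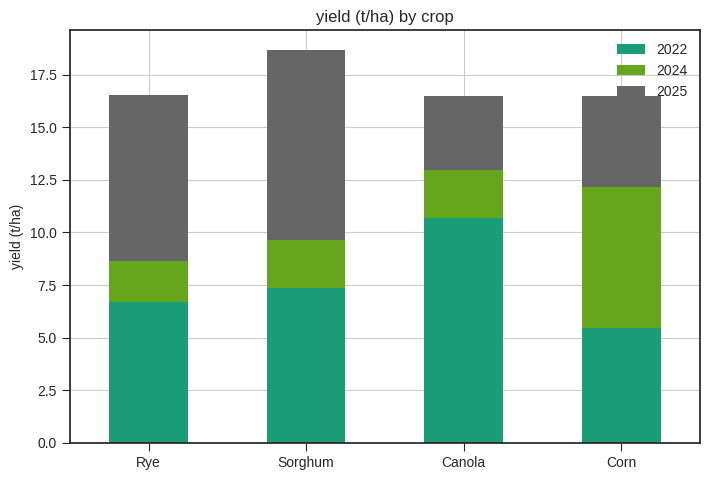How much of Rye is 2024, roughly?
≈ 2

2024 top ≈ 8, bottom ≈ 6; segment ≈ 2.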